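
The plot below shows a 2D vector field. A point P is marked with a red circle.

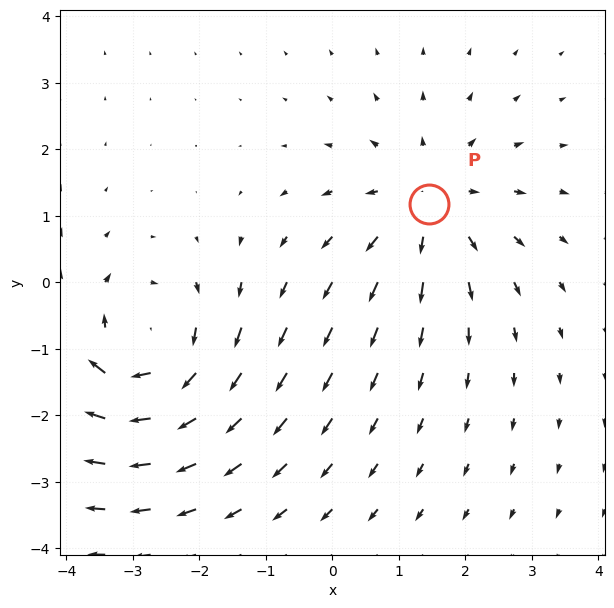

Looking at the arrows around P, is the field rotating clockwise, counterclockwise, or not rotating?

not rotating

Near P at (1.5, 1.2) the arrows show no circulation. The curl there is ≈0.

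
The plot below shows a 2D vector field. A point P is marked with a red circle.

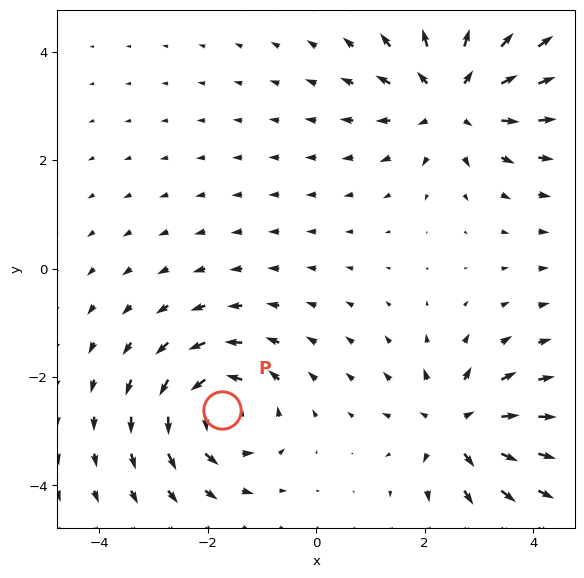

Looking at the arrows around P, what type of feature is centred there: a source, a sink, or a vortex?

At P (-1.7, -2.6) the arrows circulate counterclockwise. Divergence ≈0, curl about +5 — near-zero divergence with nonzero curl is a vortex.

vortex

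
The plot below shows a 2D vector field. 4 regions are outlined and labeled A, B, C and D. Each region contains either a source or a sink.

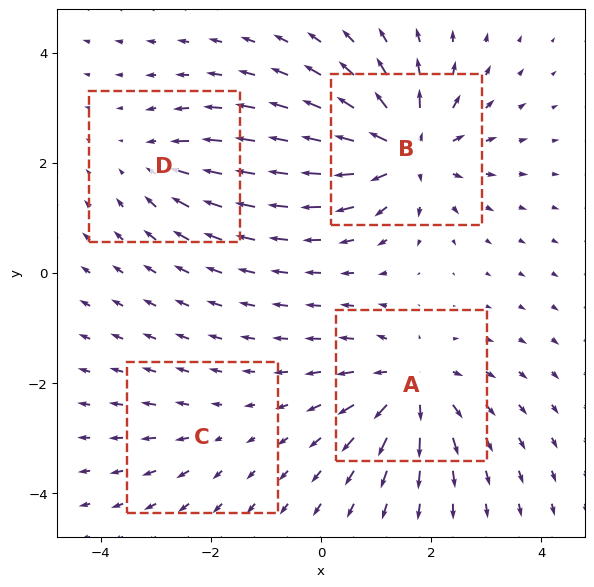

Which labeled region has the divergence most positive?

Divergence at each region's feature centre — A: about +6, B: about +8, C: about +2, D: about -4. Region B is most positive.

B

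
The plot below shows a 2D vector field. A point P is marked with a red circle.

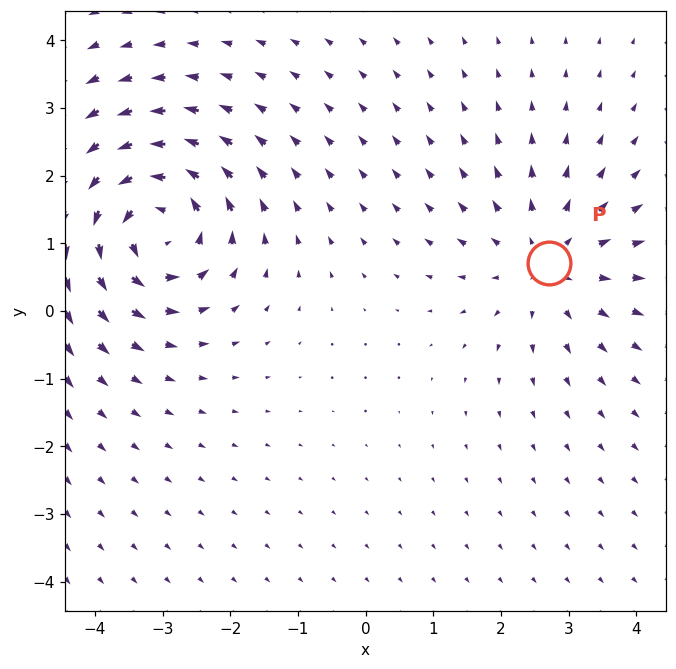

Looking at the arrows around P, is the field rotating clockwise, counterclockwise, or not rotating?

Near P at (2.7, 0.7) the arrows show no circulation. The curl there is ≈0.

not rotating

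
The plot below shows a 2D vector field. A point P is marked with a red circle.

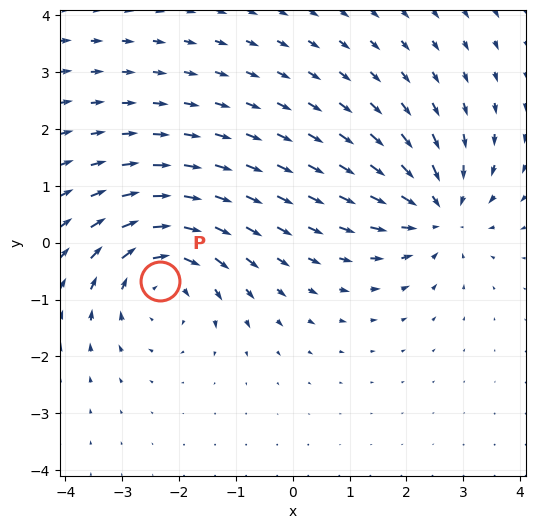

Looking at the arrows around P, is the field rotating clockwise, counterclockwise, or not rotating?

Near P at (-2.3, -0.7) the arrows circulate clockwise. The curl (z-component) there is about -3; negative curl means clockwise rotation.

clockwise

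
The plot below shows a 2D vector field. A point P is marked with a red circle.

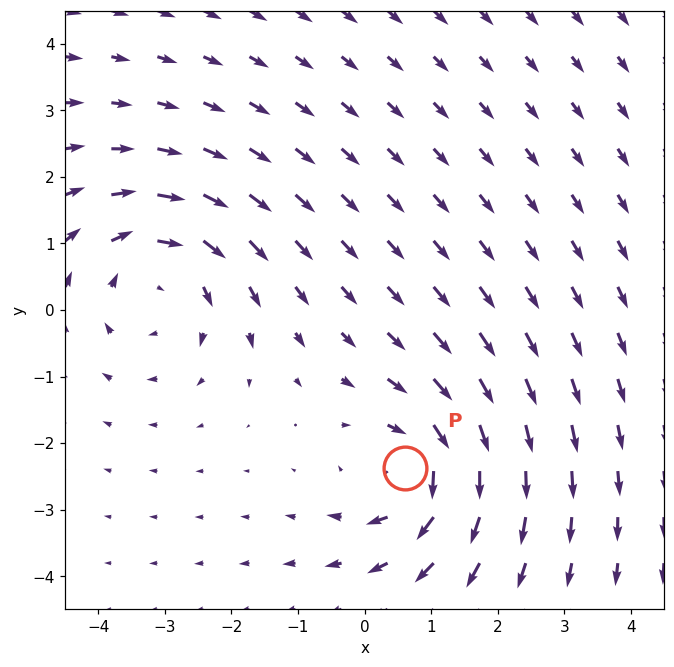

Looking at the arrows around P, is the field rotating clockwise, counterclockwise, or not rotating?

clockwise

Near P at (0.6, -2.4) the arrows circulate clockwise. The curl (z-component) there is about -4; negative curl means clockwise rotation.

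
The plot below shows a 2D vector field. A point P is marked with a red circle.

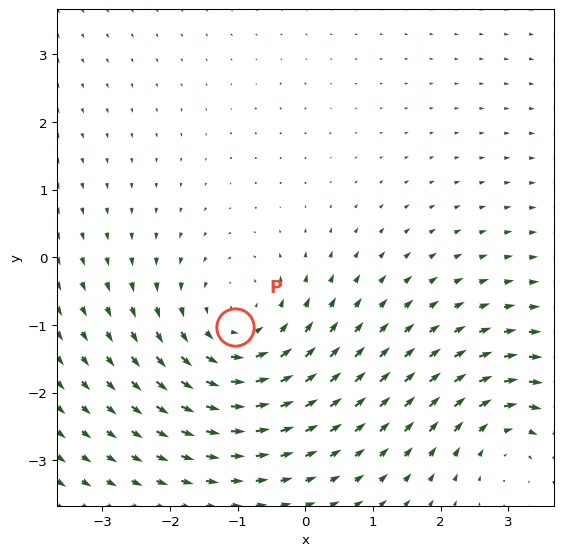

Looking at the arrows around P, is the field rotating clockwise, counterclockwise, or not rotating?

counterclockwise

Near P at (-1.0, -1.0) the arrows circulate counterclockwise. The curl (z-component) there is about +3; positive curl means counterclockwise rotation.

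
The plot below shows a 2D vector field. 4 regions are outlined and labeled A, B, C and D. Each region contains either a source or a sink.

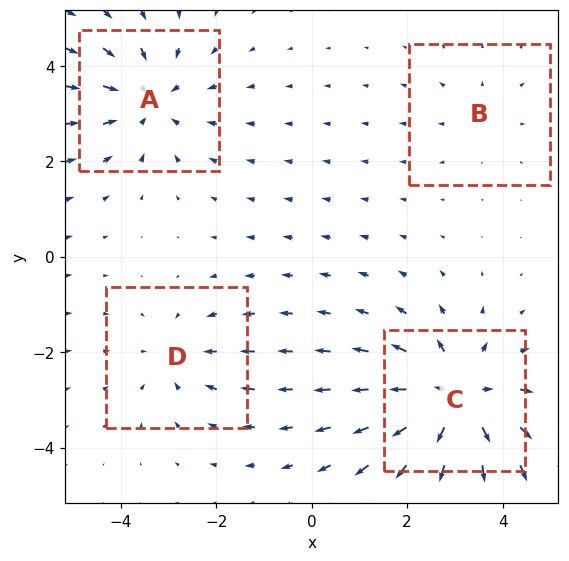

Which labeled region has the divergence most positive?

C

Divergence at each region's feature centre — A: about -4, B: about +2, C: about +6, D: about -3. Region C is most positive.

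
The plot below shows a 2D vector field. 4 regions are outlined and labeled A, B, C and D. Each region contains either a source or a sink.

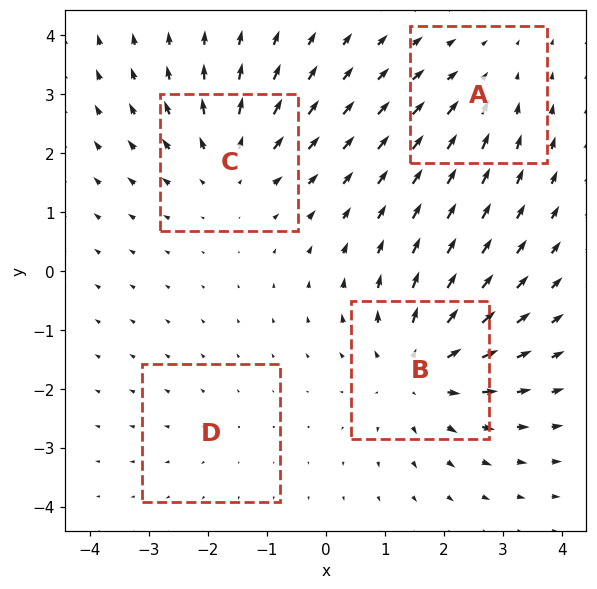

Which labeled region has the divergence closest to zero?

D

Divergence at each region's feature centre — A: about -3, B: about +6, C: about +4, D: about +2. Region D is closest to zero.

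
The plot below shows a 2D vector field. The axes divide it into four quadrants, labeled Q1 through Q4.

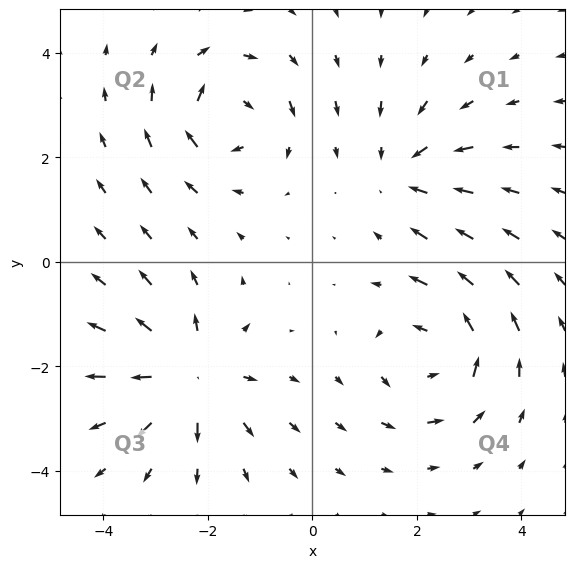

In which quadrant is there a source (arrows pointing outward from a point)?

The source sits at approximately (-2.4, -2.2), which lies in quadrant Q3. The divergence there is about +5, positive as expected for a source.

Q3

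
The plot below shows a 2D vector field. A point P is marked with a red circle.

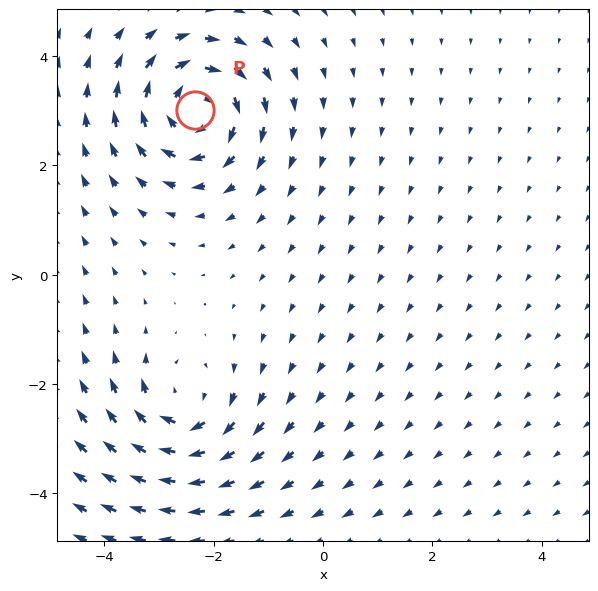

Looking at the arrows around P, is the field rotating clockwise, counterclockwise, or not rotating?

clockwise

Near P at (-2.3, 3.0) the arrows circulate clockwise. The curl (z-component) there is about -5; negative curl means clockwise rotation.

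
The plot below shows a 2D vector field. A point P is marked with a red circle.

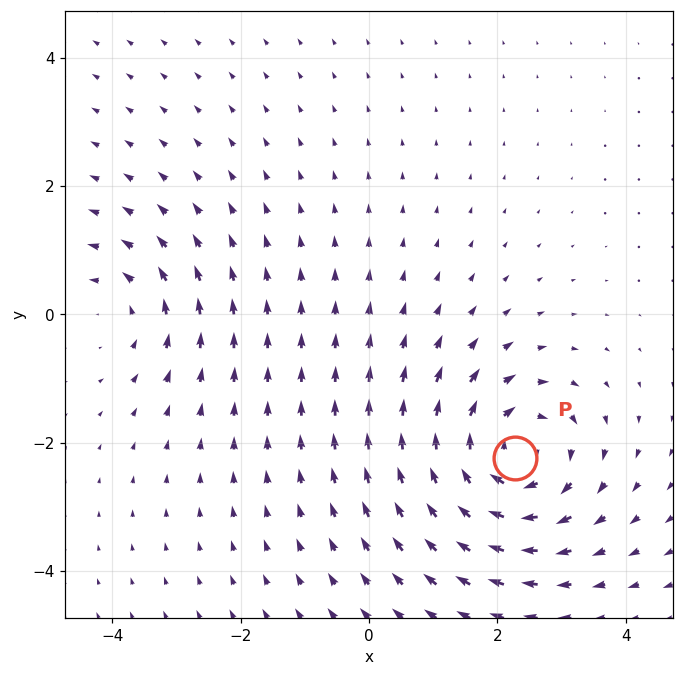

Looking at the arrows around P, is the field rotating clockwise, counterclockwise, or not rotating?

clockwise

Near P at (2.3, -2.2) the arrows circulate clockwise. The curl (z-component) there is about -5; negative curl means clockwise rotation.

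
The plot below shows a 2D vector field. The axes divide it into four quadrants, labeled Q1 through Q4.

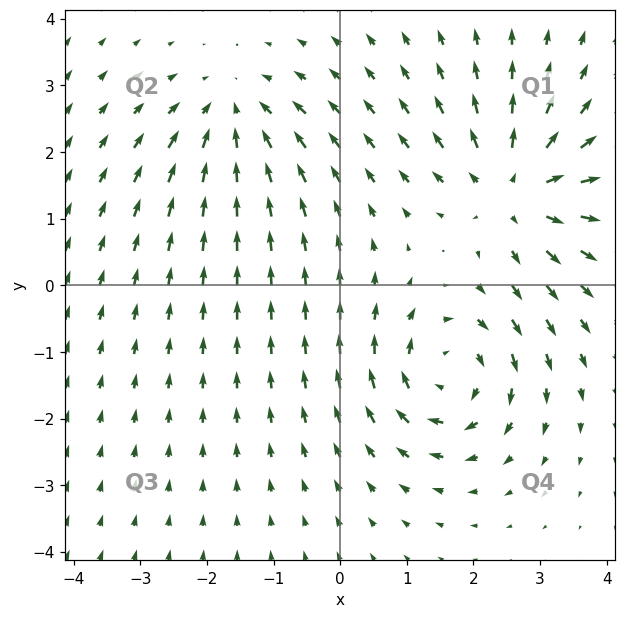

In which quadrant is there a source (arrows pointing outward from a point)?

Q1

The source sits at approximately (2.6, 1.4), which lies in quadrant Q1. The divergence there is about +5, positive as expected for a source.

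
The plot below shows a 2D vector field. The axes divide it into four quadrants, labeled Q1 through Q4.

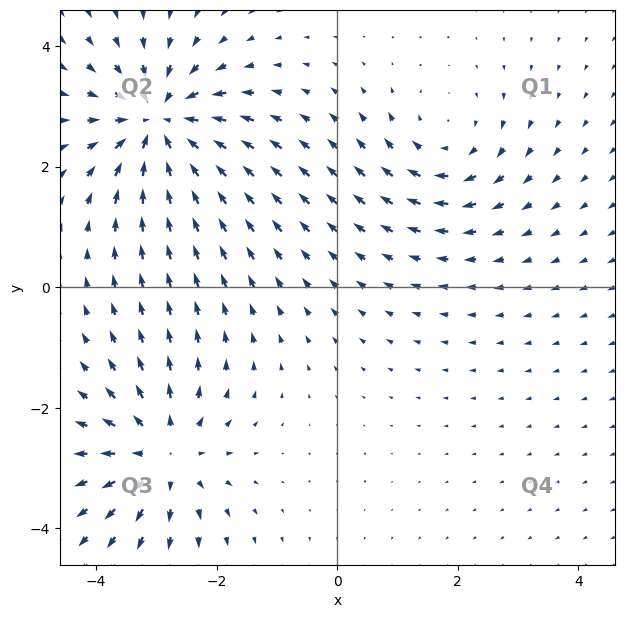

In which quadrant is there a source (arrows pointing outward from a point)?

Q3

The source sits at approximately (-2.9, -2.8), which lies in quadrant Q3. The divergence there is about +4, positive as expected for a source.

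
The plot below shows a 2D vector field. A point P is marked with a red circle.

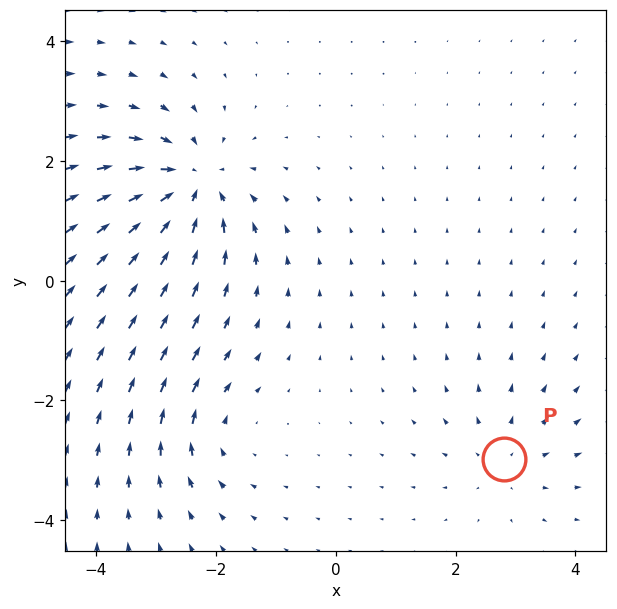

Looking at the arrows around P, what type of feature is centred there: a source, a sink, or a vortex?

source

At P (2.8, -3.0) the arrows spread outward. Divergence about +3, curl ≈0 — positive divergence with near-zero curl is a source.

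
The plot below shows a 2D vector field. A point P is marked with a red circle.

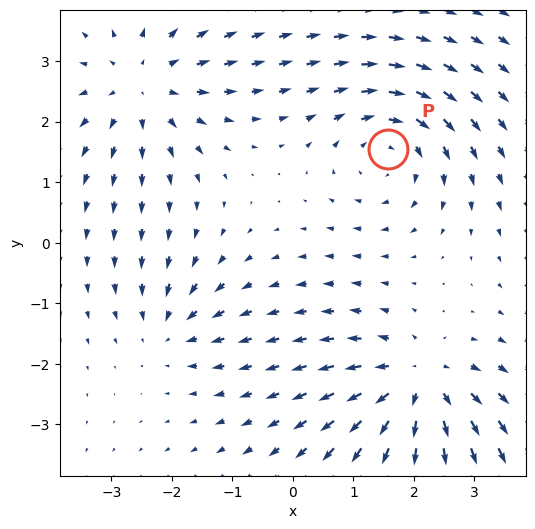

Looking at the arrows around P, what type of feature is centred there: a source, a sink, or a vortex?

At P (1.6, 1.5) the arrows circulate clockwise. Divergence ≈0, curl about -5 — near-zero divergence with nonzero curl is a vortex.

vortex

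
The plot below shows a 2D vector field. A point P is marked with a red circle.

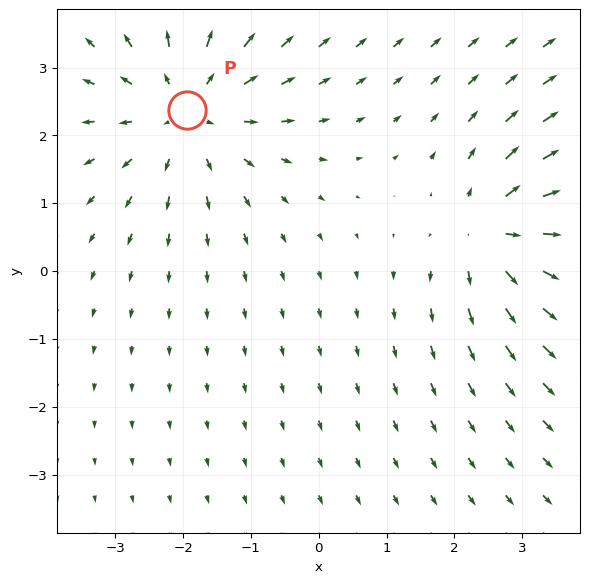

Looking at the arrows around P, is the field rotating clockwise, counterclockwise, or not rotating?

Near P at (-1.9, 2.4) the arrows show no circulation. The curl there is ≈0.

not rotating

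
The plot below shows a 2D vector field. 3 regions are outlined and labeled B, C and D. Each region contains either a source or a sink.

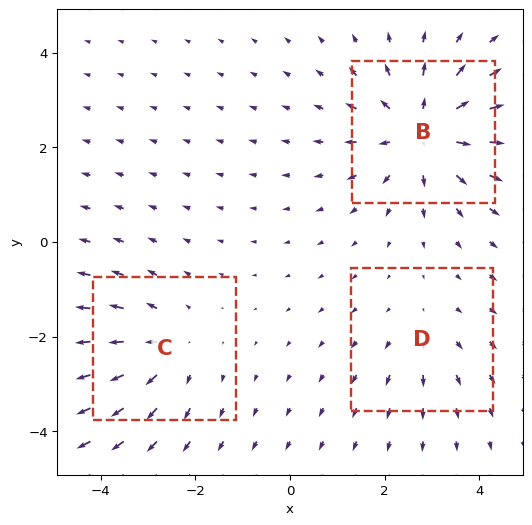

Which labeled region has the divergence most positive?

Divergence at each region's feature centre — B: about +4, C: about +3, D: about +2. Region B is most positive.

B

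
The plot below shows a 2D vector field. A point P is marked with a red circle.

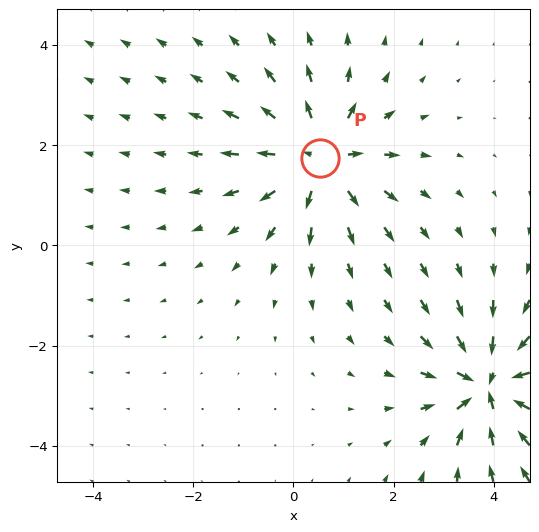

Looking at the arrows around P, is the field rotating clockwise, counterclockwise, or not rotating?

not rotating

Near P at (0.5, 1.7) the arrows show no circulation. The curl there is ≈0.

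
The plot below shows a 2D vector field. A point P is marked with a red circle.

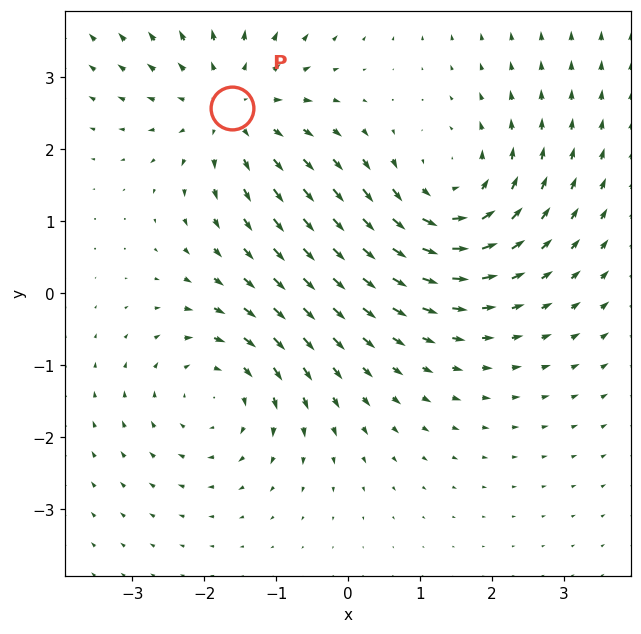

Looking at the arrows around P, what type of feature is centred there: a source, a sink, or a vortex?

source

At P (-1.6, 2.6) the arrows spread outward. Divergence about +3, curl ≈0 — positive divergence with near-zero curl is a source.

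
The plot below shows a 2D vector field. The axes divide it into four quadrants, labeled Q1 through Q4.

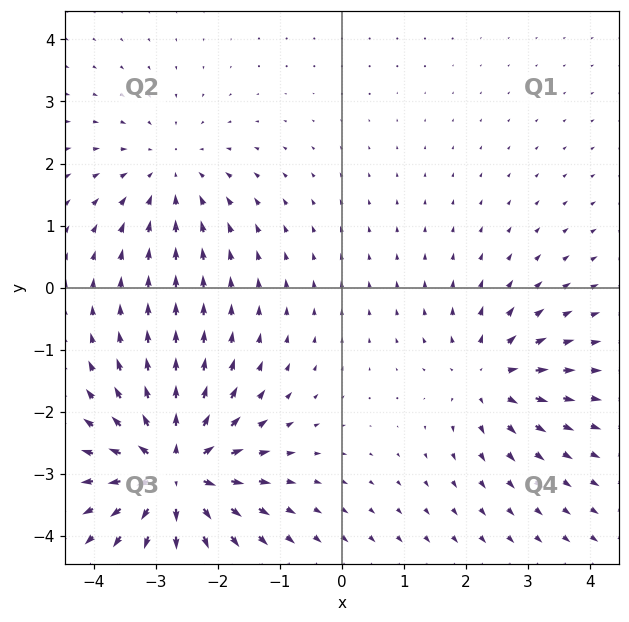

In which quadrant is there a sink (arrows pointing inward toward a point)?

Q2

The sink sits at approximately (-2.8, 1.8), which lies in quadrant Q2. The divergence there is about -3, negative as expected for a sink.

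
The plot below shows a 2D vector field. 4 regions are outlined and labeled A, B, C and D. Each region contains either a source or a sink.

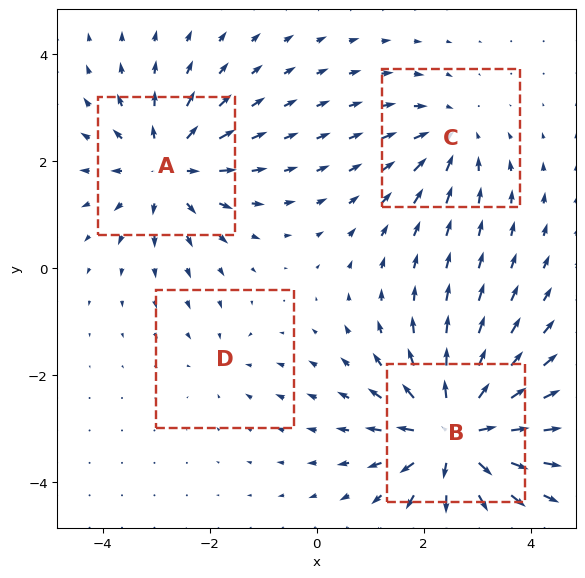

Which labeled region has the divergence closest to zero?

D

Divergence at each region's feature centre — A: about +5, B: about +8, C: about -4, D: about -2. Region D is closest to zero.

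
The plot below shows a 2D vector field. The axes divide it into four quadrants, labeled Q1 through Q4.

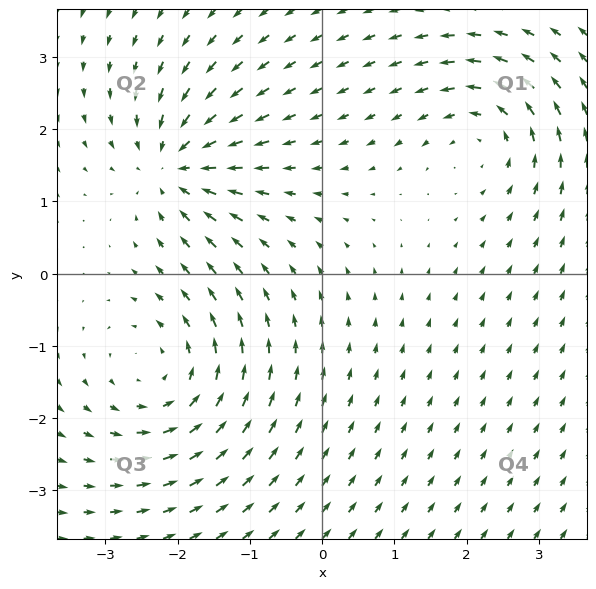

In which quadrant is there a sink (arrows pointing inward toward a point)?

Q2

The sink sits at approximately (-2.0, 1.5), which lies in quadrant Q2. The divergence there is about -6, negative as expected for a sink.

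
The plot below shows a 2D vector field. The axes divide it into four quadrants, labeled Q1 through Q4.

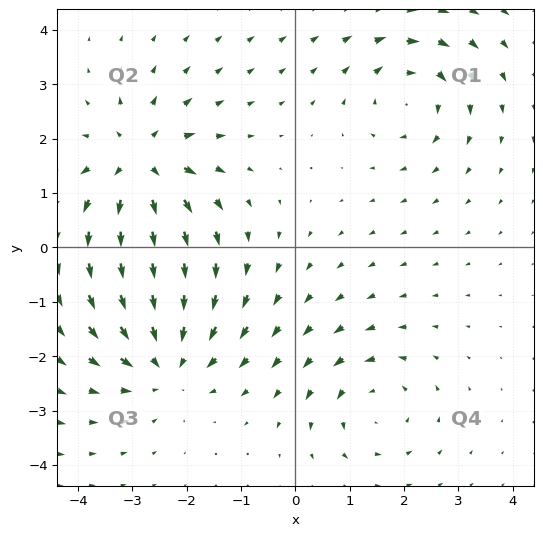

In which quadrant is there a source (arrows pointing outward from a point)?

Q2

The source sits at approximately (-2.8, 1.6), which lies in quadrant Q2. The divergence there is about +5, positive as expected for a source.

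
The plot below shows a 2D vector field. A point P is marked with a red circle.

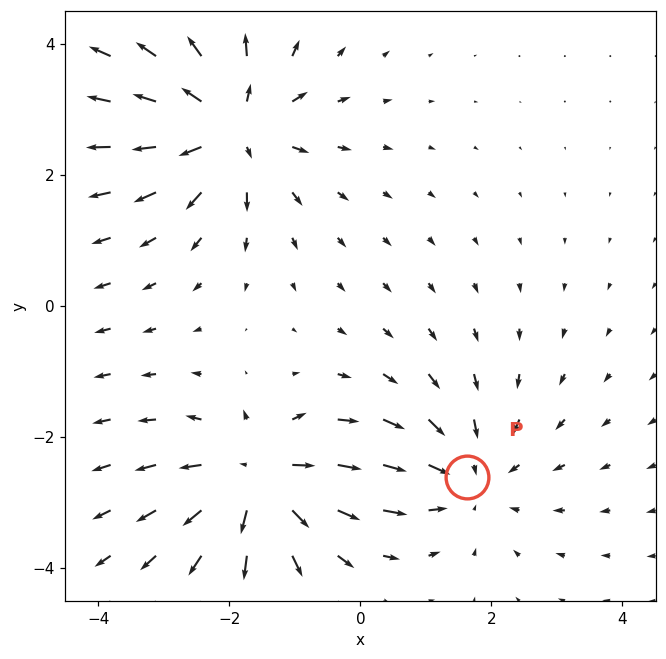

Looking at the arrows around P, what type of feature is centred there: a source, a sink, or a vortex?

sink

At P (1.6, -2.6) the arrows converge inward. Divergence about -3, curl ≈0 — negative divergence with near-zero curl is a sink.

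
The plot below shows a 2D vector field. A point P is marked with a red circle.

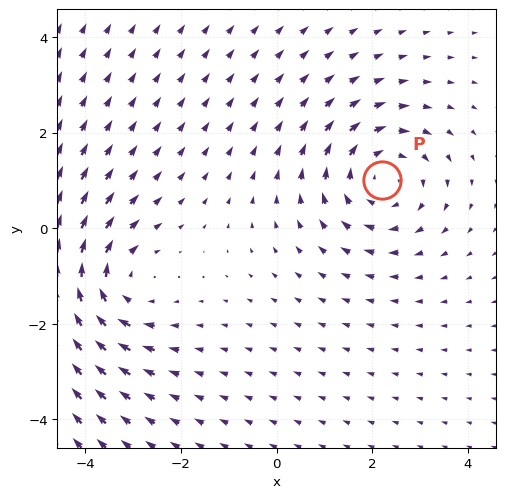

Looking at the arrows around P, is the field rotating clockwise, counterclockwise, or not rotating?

Near P at (2.2, 1.0) the arrows circulate clockwise. The curl (z-component) there is about -4; negative curl means clockwise rotation.

clockwise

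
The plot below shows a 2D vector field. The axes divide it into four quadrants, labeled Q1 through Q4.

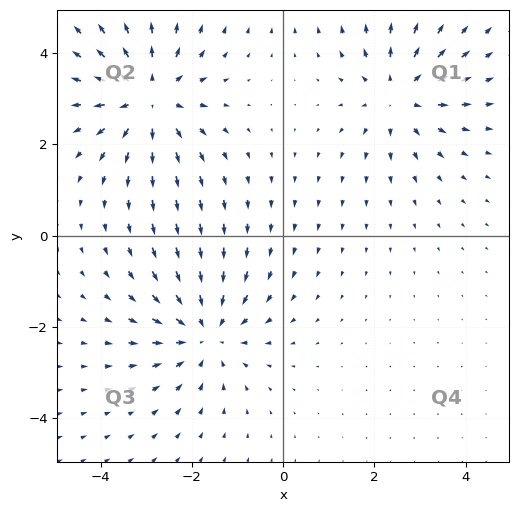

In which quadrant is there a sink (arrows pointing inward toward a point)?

Q3

The sink sits at approximately (-1.7, -2.1), which lies in quadrant Q3. The divergence there is about -4, negative as expected for a sink.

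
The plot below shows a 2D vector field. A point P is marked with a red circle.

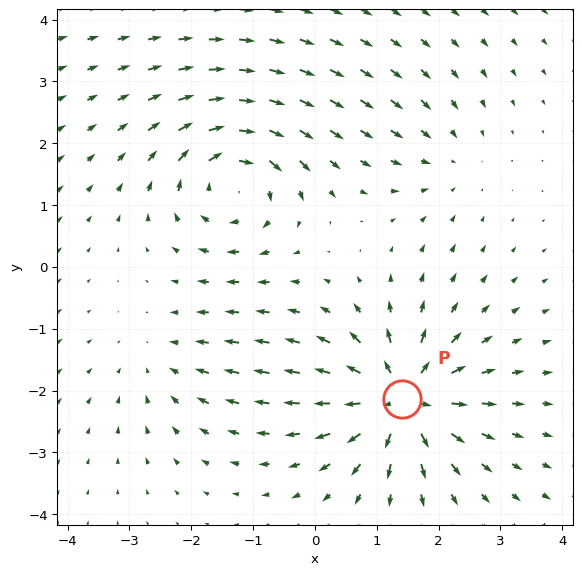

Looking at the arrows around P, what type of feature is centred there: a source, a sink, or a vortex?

At P (1.4, -2.1) the arrows spread outward. Divergence about +7, curl ≈0 — positive divergence with near-zero curl is a source.

source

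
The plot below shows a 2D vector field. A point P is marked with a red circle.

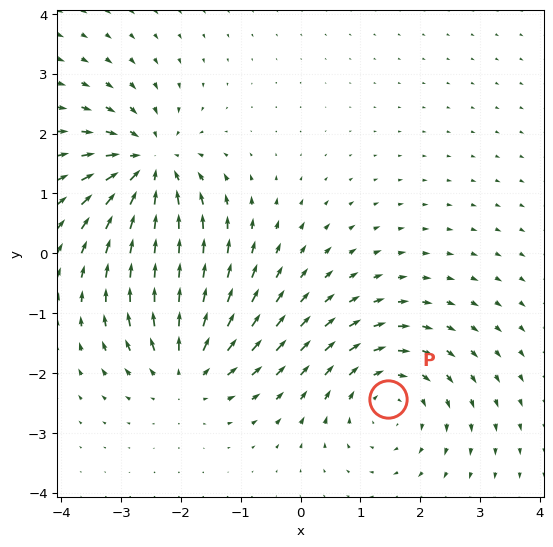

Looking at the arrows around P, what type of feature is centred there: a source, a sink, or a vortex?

vortex

At P (1.5, -2.4) the arrows circulate clockwise. Divergence ≈0, curl about -3 — near-zero divergence with nonzero curl is a vortex.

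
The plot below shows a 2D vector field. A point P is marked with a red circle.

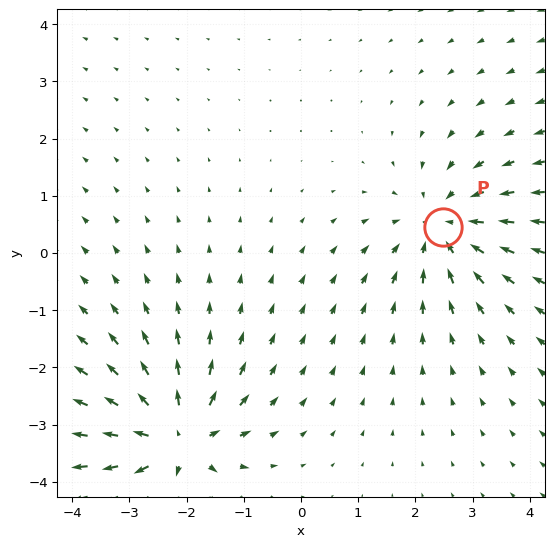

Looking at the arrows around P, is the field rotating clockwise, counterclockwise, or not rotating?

Near P at (2.5, 0.4) the arrows show no circulation. The curl there is ≈0.

not rotating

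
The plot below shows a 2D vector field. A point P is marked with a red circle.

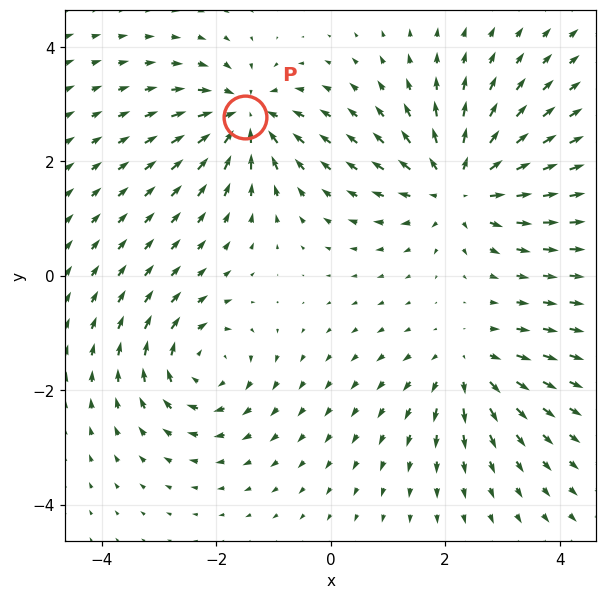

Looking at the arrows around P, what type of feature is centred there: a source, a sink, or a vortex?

sink

At P (-1.5, 2.8) the arrows converge inward. Divergence about -5, curl ≈0 — negative divergence with near-zero curl is a sink.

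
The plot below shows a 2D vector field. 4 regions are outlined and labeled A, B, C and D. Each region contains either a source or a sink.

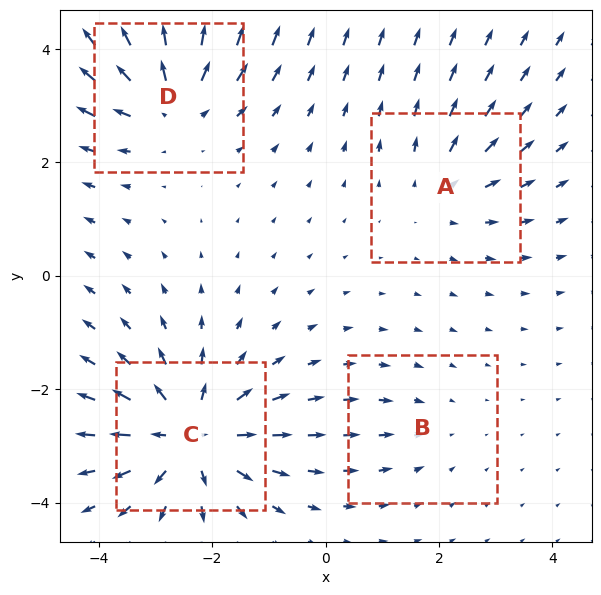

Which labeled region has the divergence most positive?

Divergence at each region's feature centre — A: about +3, B: about -2, C: about +6, D: about +5. Region C is most positive.

C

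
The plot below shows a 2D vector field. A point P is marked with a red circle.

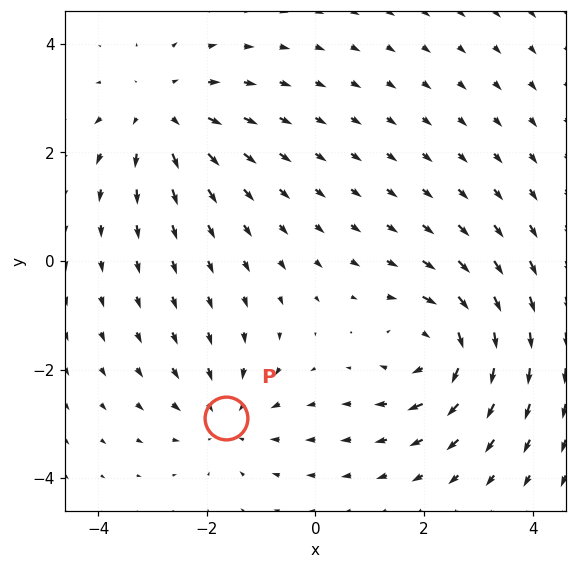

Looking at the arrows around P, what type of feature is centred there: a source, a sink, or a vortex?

sink

At P (-1.7, -2.9) the arrows converge inward. Divergence about -3, curl ≈0 — negative divergence with near-zero curl is a sink.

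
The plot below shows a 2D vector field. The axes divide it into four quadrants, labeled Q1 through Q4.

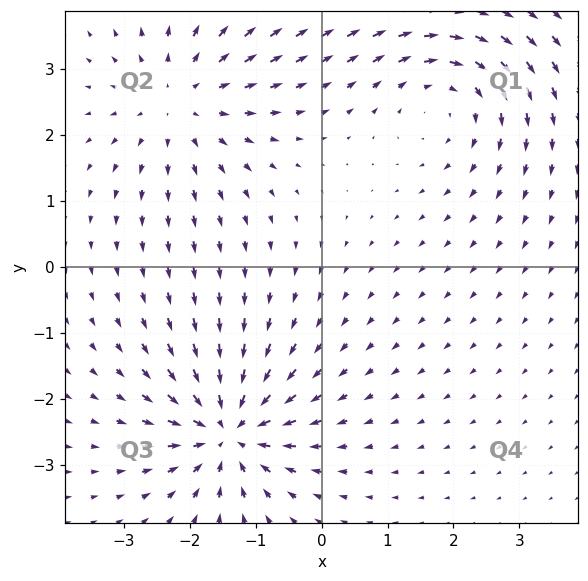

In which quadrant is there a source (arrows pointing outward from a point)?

The source sits at approximately (-2.1, 2.5), which lies in quadrant Q2. The divergence there is about +4, positive as expected for a source.

Q2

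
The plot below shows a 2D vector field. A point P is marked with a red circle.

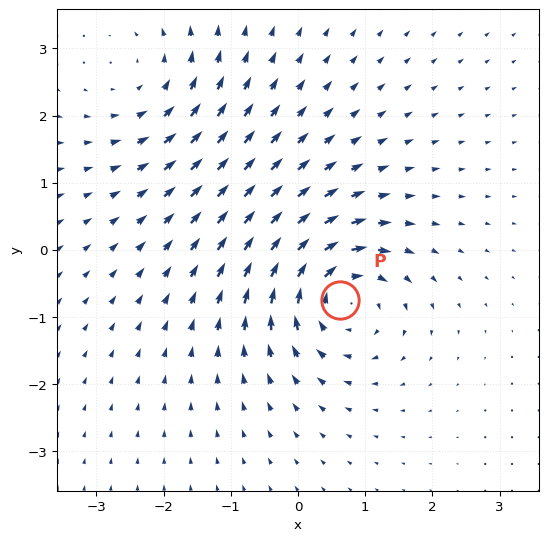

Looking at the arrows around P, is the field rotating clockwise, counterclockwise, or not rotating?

clockwise

Near P at (0.6, -0.7) the arrows circulate clockwise. The curl (z-component) there is about -6; negative curl means clockwise rotation.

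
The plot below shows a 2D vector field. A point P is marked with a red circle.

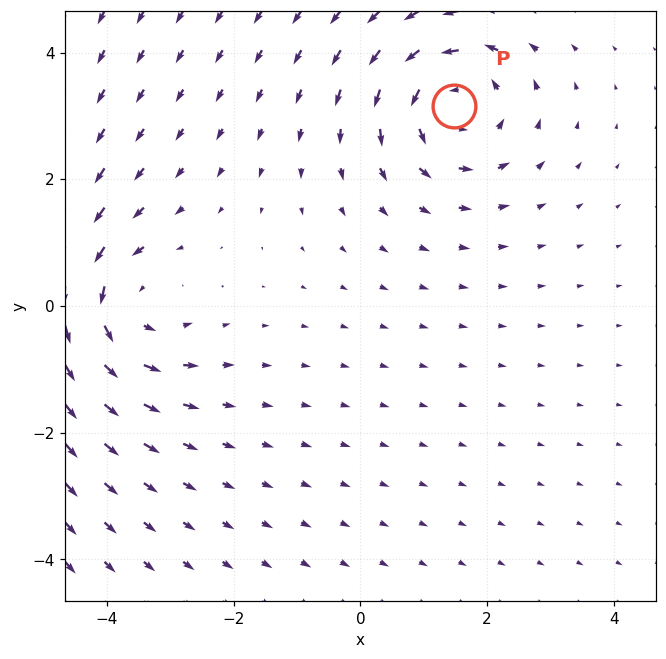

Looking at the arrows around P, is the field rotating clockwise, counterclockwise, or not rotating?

counterclockwise

Near P at (1.5, 3.2) the arrows circulate counterclockwise. The curl (z-component) there is about +4; positive curl means counterclockwise rotation.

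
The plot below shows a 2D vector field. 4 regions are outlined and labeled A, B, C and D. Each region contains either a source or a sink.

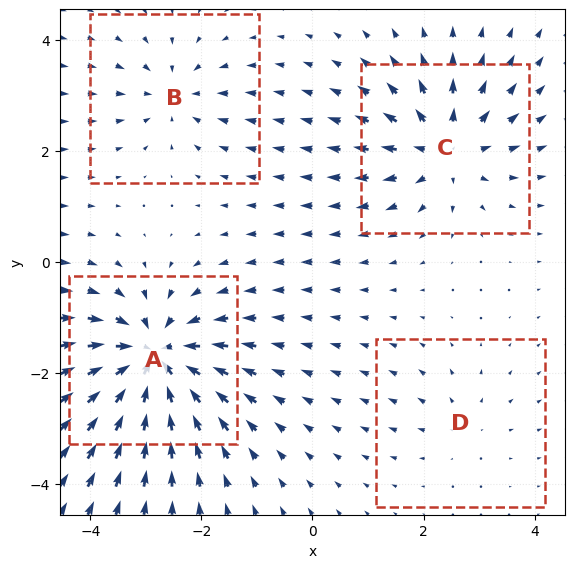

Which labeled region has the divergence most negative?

A

Divergence at each region's feature centre — A: about -8, B: about -4, C: about +6, D: about +2. Region A is most negative.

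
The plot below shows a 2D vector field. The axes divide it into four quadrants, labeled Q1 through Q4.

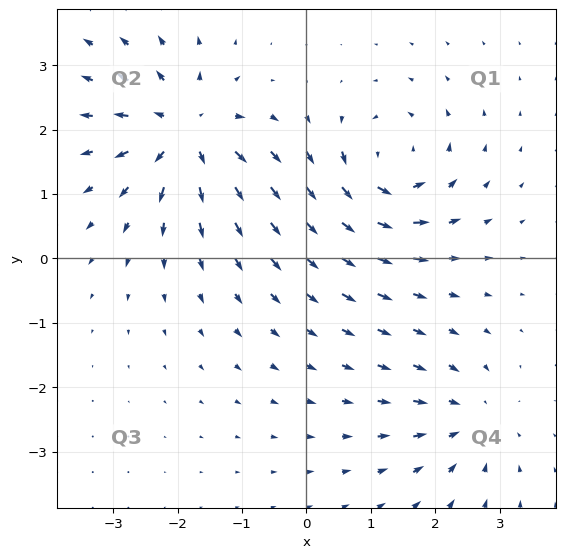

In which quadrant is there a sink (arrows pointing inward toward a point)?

The sink sits at approximately (2.5, -2.5), which lies in quadrant Q4. The divergence there is about -4, negative as expected for a sink.

Q4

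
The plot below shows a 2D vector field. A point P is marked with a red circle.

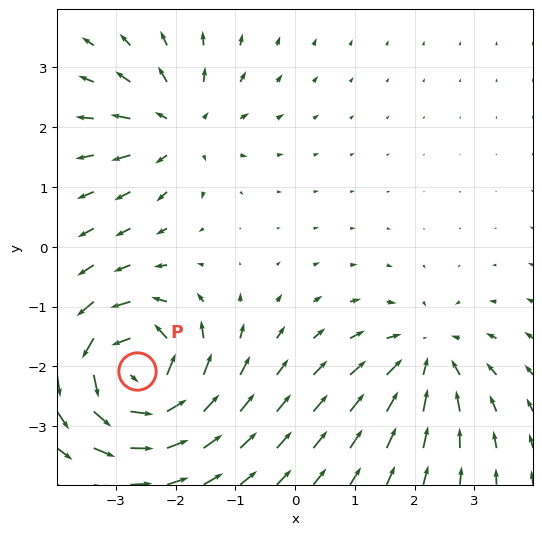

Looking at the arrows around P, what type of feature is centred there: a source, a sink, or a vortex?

vortex

At P (-2.6, -2.1) the arrows circulate counterclockwise. Divergence ≈0, curl about +6 — near-zero divergence with nonzero curl is a vortex.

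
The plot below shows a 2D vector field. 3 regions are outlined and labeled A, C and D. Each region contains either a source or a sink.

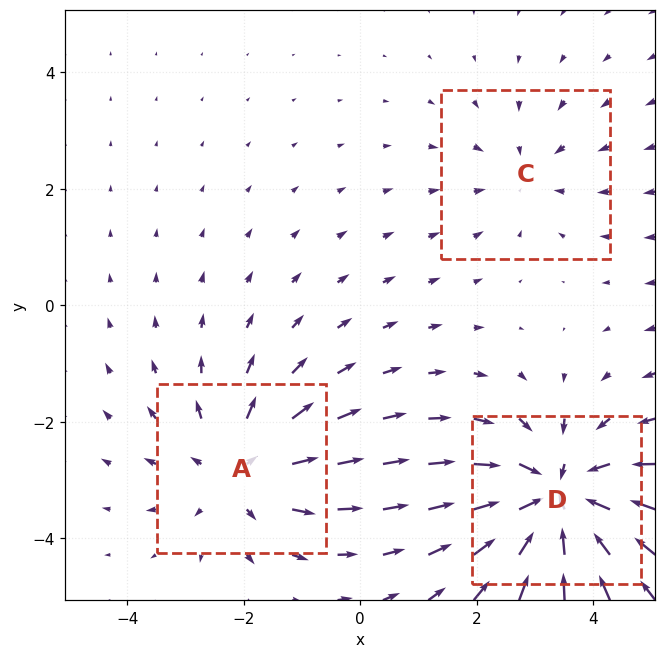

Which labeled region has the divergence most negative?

D

Divergence at each region's feature centre — A: about +3, C: about -2, D: about -4. Region D is most negative.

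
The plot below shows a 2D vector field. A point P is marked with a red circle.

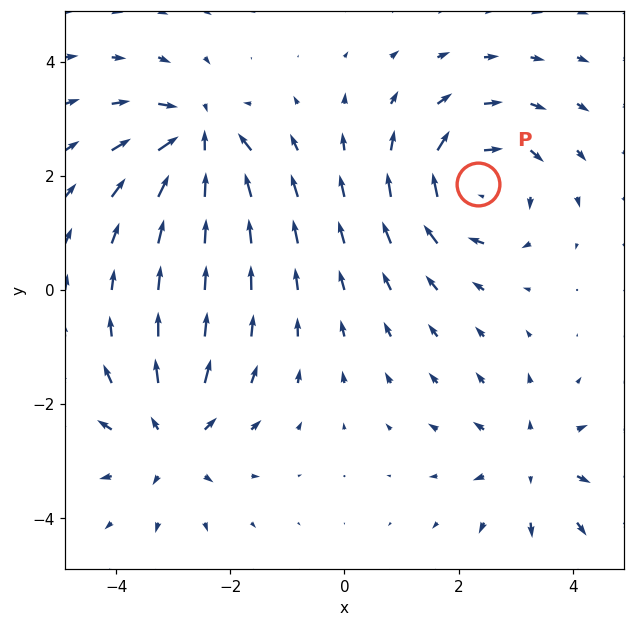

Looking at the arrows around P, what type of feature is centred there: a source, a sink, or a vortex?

At P (2.3, 1.8) the arrows circulate clockwise. Divergence ≈0, curl about -5 — near-zero divergence with nonzero curl is a vortex.

vortex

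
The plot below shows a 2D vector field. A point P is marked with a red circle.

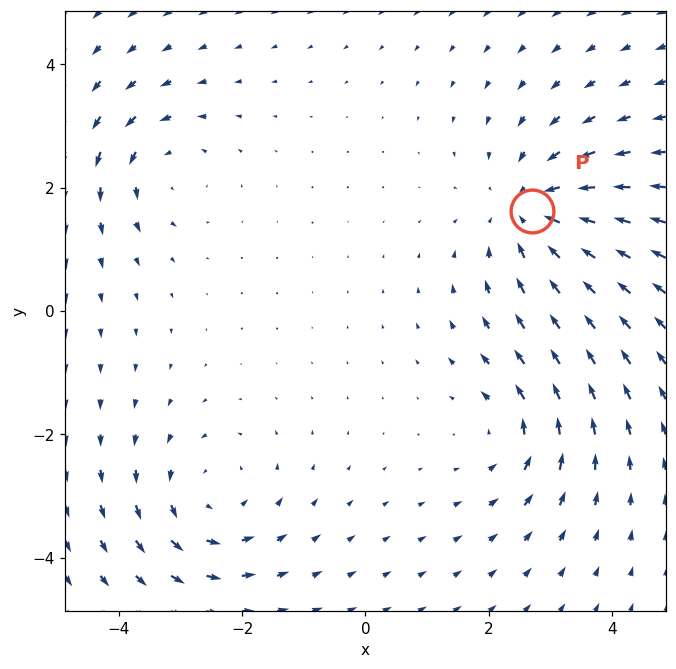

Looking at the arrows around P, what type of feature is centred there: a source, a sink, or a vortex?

At P (2.7, 1.6) the arrows converge inward. Divergence about -4, curl ≈0 — negative divergence with near-zero curl is a sink.

sink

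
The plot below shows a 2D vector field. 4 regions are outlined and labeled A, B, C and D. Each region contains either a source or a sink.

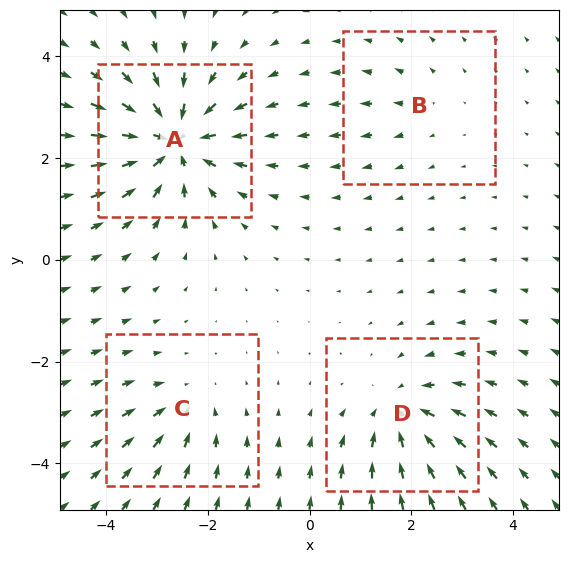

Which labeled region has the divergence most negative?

Divergence at each region's feature centre — A: about -8, B: about +2, C: about -4, D: about -5. Region A is most negative.

A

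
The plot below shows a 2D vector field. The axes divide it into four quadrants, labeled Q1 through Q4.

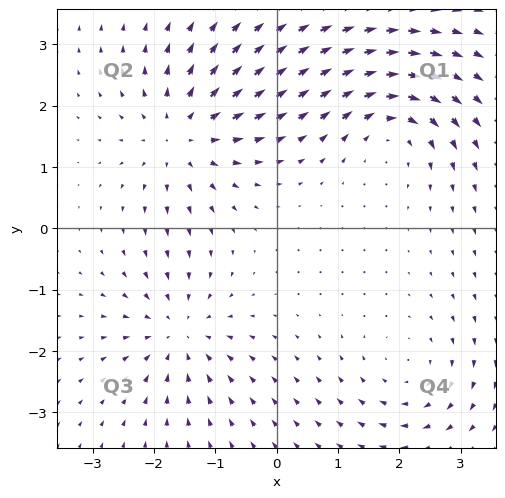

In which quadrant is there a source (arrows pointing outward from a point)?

Q2

The source sits at approximately (-1.5, 1.5), which lies in quadrant Q2. The divergence there is about +5, positive as expected for a source.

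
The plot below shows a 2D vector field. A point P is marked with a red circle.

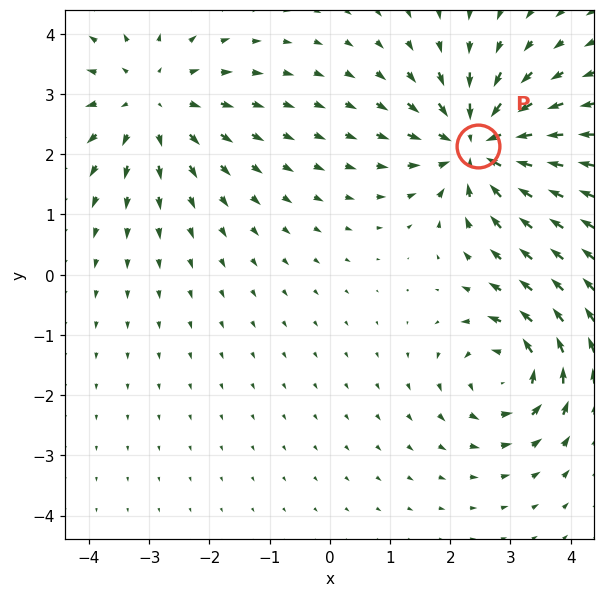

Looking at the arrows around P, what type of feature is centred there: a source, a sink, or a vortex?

At P (2.5, 2.1) the arrows converge inward. Divergence about -6, curl ≈0 — negative divergence with near-zero curl is a sink.

sink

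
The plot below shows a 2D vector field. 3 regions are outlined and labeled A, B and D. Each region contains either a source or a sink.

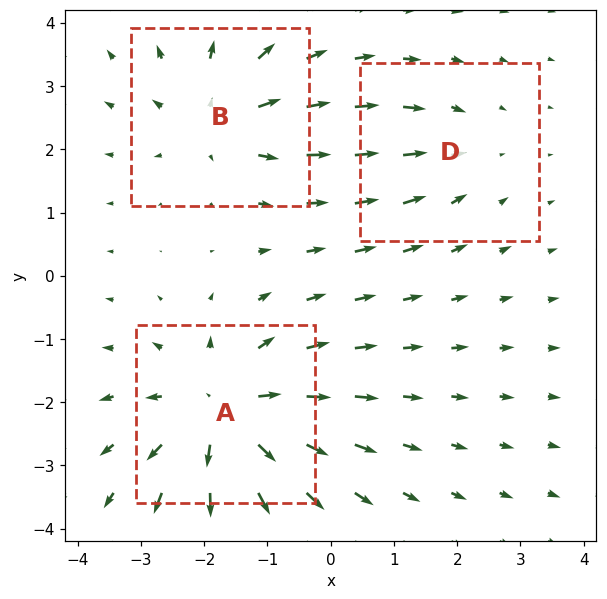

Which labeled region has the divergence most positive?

Divergence at each region's feature centre — A: about +4, B: about +3, D: about -2. Region A is most positive.

A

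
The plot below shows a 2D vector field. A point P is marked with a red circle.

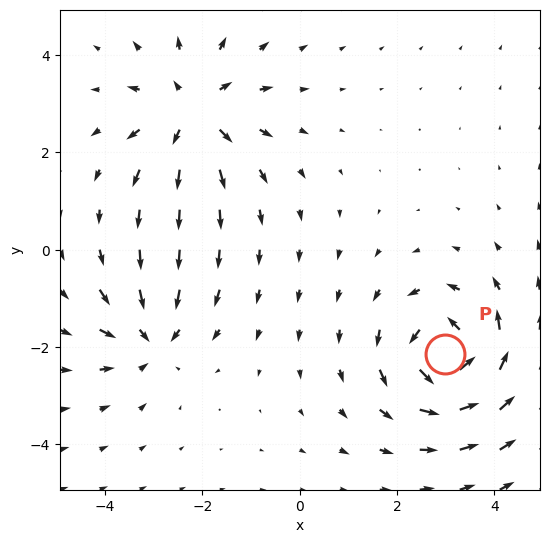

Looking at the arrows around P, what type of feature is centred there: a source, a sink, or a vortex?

At P (3.0, -2.1) the arrows circulate counterclockwise. Divergence ≈0, curl about +6 — near-zero divergence with nonzero curl is a vortex.

vortex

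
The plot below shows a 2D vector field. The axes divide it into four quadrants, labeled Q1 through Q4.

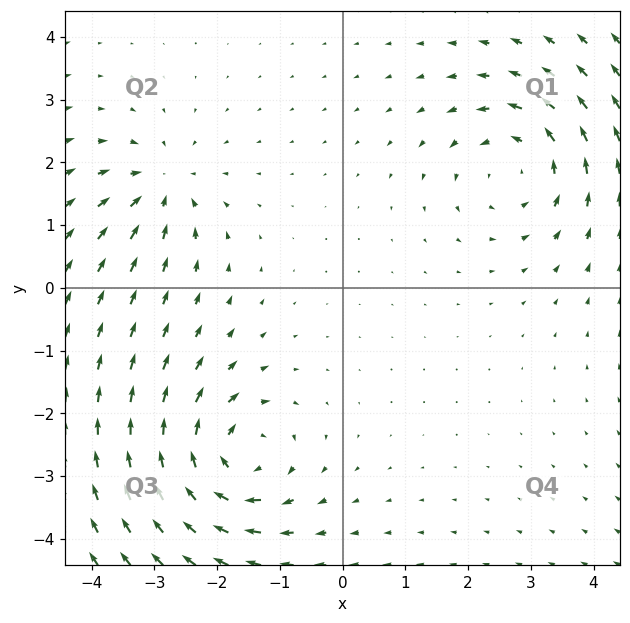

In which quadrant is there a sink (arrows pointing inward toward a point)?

The sink sits at approximately (-2.9, 1.6), which lies in quadrant Q2. The divergence there is about -4, negative as expected for a sink.

Q2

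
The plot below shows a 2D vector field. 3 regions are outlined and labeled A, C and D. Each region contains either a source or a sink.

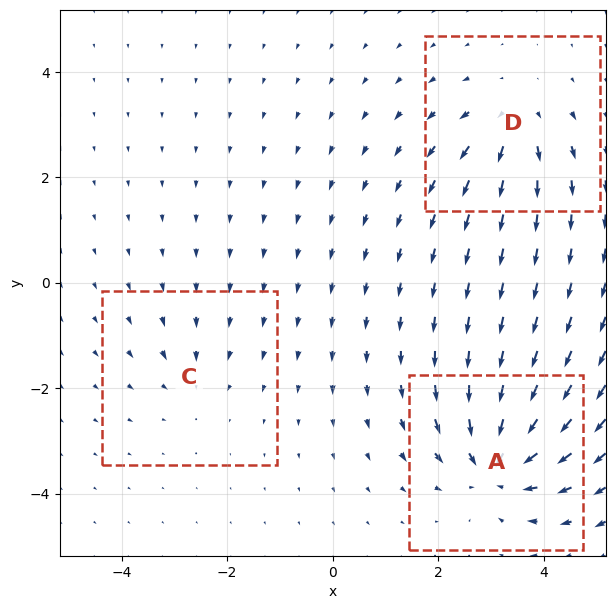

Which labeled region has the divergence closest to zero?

C

Divergence at each region's feature centre — A: about -7, C: about -2, D: about +4. Region C is closest to zero.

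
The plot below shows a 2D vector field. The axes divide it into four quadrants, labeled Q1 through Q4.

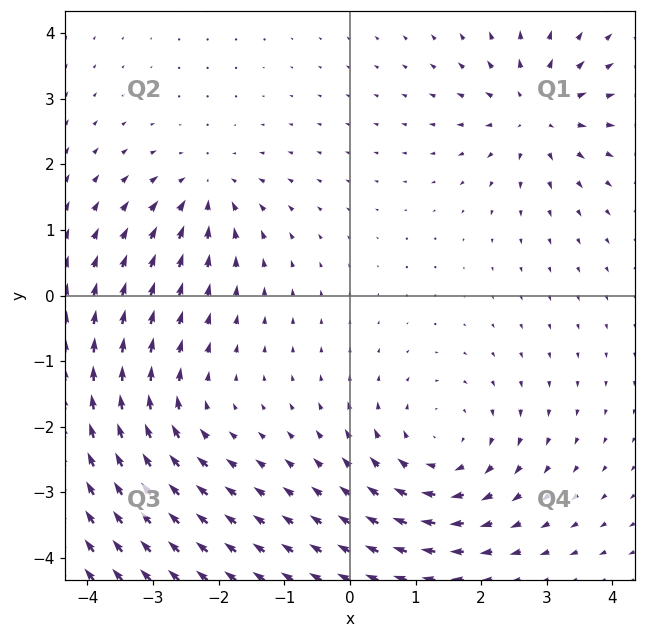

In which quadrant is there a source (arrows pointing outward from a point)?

Q1

The source sits at approximately (2.8, 2.8), which lies in quadrant Q1. The divergence there is about +5, positive as expected for a source.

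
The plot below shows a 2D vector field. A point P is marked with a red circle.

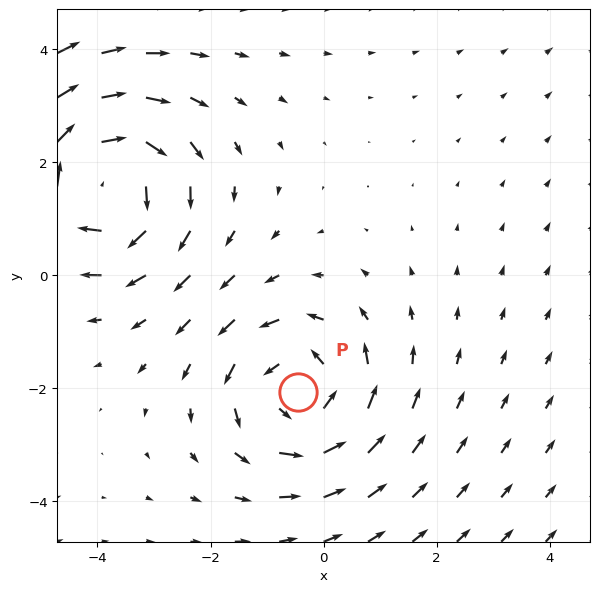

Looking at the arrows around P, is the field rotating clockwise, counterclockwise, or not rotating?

Near P at (-0.5, -2.1) the arrows circulate counterclockwise. The curl (z-component) there is about +3; positive curl means counterclockwise rotation.

counterclockwise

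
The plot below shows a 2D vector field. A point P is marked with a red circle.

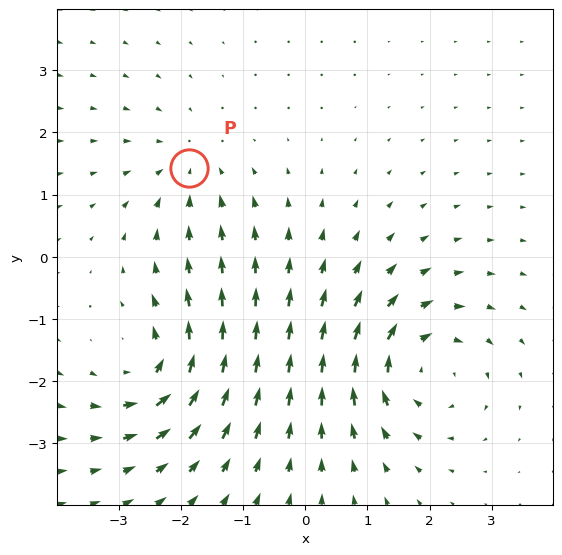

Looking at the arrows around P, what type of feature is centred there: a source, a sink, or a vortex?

sink

At P (-1.9, 1.4) the arrows converge inward. Divergence about -3, curl ≈0 — negative divergence with near-zero curl is a sink.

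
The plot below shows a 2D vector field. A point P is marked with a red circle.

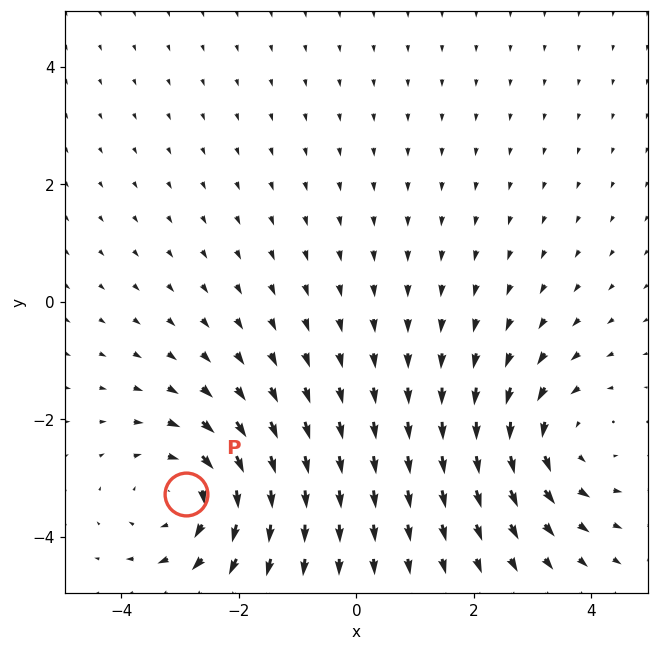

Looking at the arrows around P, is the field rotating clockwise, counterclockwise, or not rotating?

Near P at (-2.9, -3.3) the arrows circulate clockwise. The curl (z-component) there is about -4; negative curl means clockwise rotation.

clockwise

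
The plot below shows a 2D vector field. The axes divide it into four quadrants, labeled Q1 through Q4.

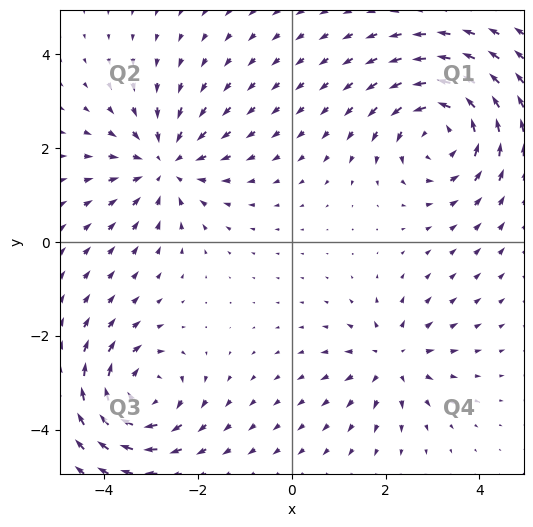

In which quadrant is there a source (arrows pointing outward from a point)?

Q4

The source sits at approximately (2.1, -2.5), which lies in quadrant Q4. The divergence there is about +3, positive as expected for a source.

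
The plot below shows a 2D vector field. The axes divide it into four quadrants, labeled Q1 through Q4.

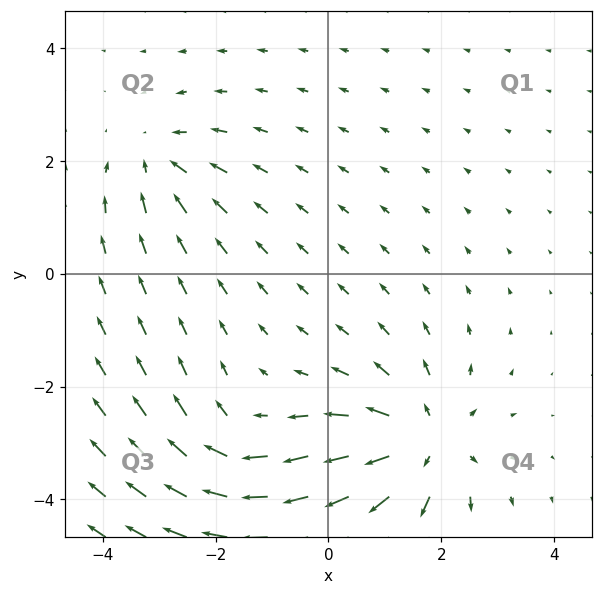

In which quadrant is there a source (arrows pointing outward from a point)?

Q4

The source sits at approximately (1.7, -3.0), which lies in quadrant Q4. The divergence there is about +5, positive as expected for a source.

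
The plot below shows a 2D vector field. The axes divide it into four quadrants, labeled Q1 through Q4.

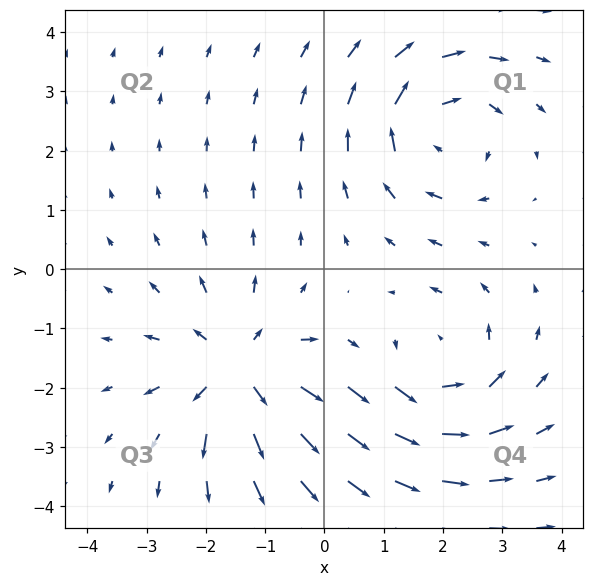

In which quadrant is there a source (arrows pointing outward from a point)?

The source sits at approximately (-1.4, -1.7), which lies in quadrant Q3. The divergence there is about +4, positive as expected for a source.

Q3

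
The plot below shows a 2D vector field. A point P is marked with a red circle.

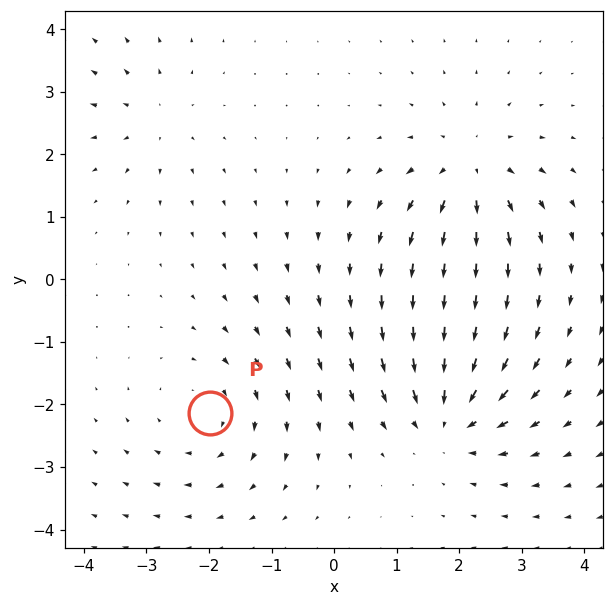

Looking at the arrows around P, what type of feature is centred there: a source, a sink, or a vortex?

vortex

At P (-2.0, -2.1) the arrows circulate clockwise. Divergence ≈0, curl about -4 — near-zero divergence with nonzero curl is a vortex.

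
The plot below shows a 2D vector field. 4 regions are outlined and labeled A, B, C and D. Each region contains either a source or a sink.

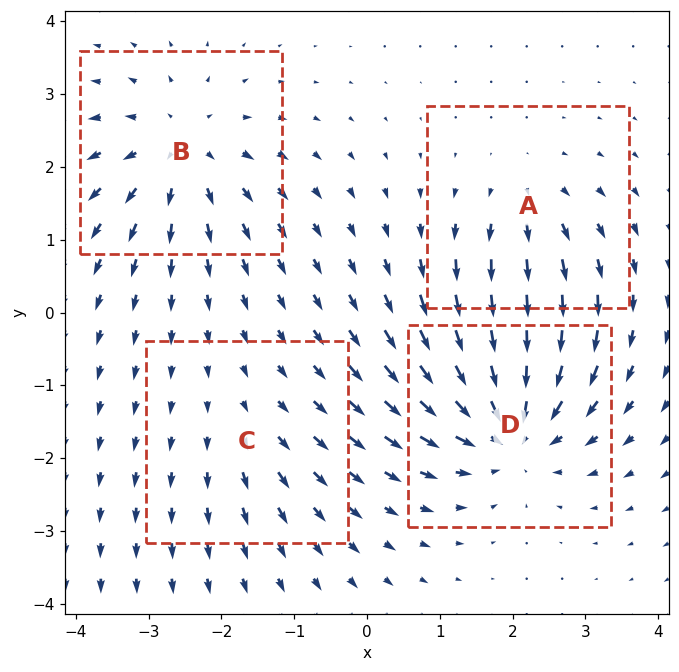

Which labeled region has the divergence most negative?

Divergence at each region's feature centre — A: about +4, B: about +5, C: about +2, D: about -7. Region D is most negative.

D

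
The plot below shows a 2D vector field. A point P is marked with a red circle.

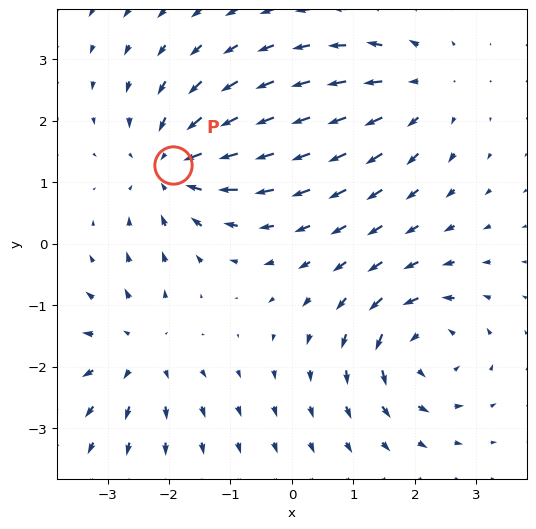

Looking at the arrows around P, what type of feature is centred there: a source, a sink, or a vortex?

sink

At P (-1.9, 1.3) the arrows converge inward. Divergence about -4, curl ≈0 — negative divergence with near-zero curl is a sink.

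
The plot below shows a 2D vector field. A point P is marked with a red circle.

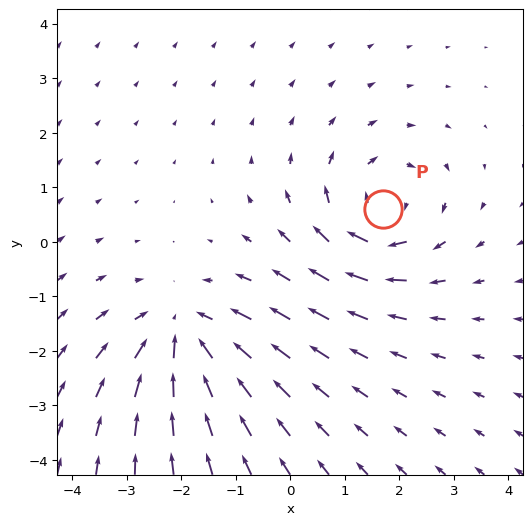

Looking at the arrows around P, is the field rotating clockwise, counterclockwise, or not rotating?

clockwise

Near P at (1.7, 0.6) the arrows circulate clockwise. The curl (z-component) there is about -4; negative curl means clockwise rotation.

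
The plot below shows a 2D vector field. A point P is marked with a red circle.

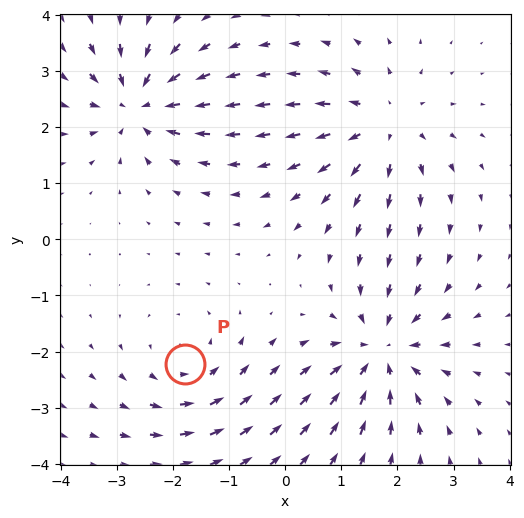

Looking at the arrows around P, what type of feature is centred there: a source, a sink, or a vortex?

At P (-1.8, -2.2) the arrows circulate counterclockwise. Divergence ≈0, curl about +3 — near-zero divergence with nonzero curl is a vortex.

vortex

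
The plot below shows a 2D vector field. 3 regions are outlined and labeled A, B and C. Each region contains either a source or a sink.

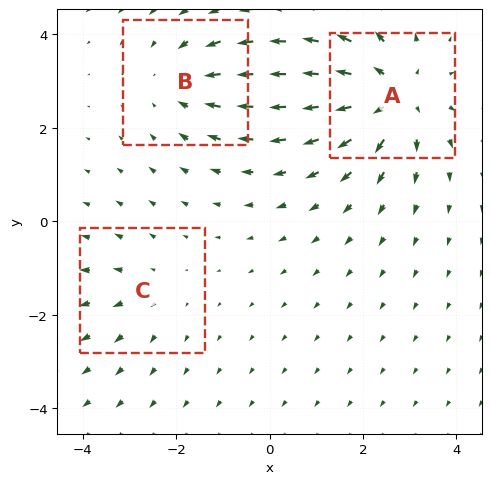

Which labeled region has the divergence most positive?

A

Divergence at each region's feature centre — A: about +4, B: about -3, C: about +2. Region A is most positive.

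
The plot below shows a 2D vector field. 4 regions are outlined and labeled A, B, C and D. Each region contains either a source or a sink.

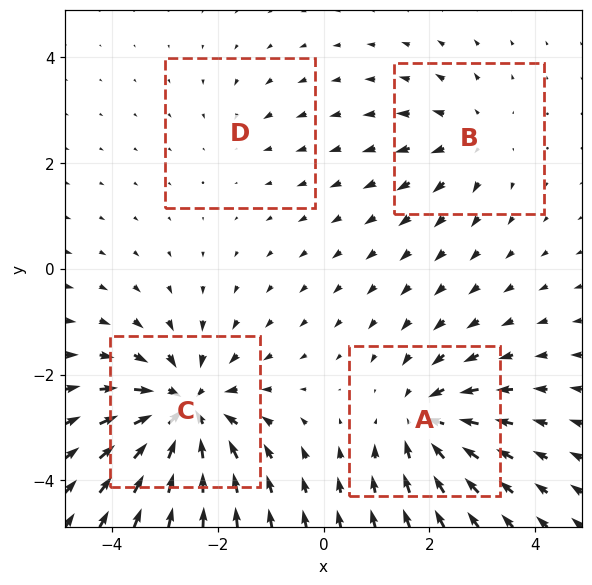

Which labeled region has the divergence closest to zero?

D

Divergence at each region's feature centre — A: about -5, B: about +3, C: about -8, D: about -2. Region D is closest to zero.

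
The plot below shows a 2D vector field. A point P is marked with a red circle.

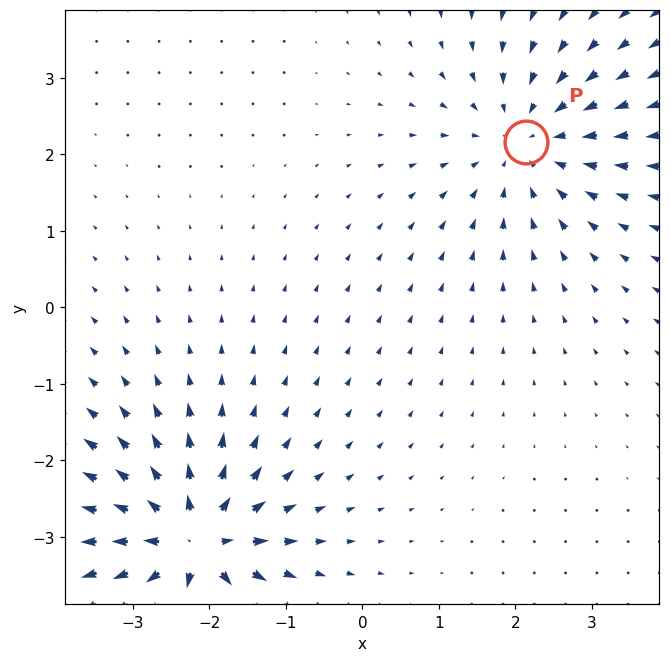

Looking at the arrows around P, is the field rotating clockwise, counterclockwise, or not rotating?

not rotating

Near P at (2.1, 2.2) the arrows show no circulation. The curl there is ≈0.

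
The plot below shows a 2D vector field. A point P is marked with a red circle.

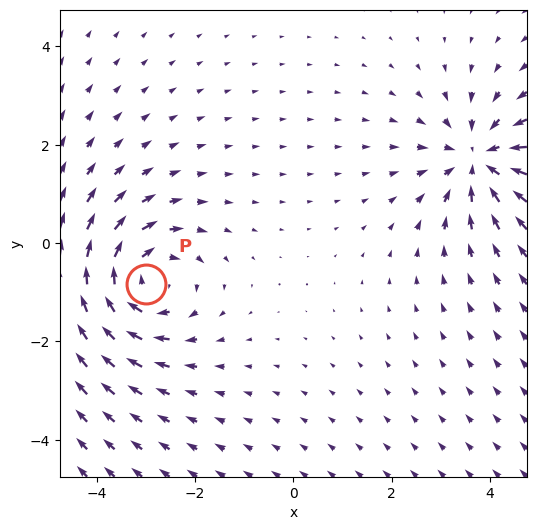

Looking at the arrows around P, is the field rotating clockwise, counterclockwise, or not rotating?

Near P at (-3.0, -0.8) the arrows circulate clockwise. The curl (z-component) there is about -4; negative curl means clockwise rotation.

clockwise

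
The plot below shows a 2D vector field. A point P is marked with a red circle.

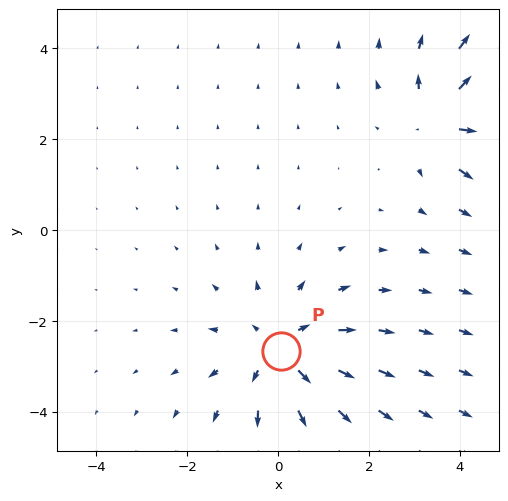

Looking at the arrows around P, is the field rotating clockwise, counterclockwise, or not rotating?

Near P at (0.1, -2.7) the arrows show no circulation. The curl there is ≈0.

not rotating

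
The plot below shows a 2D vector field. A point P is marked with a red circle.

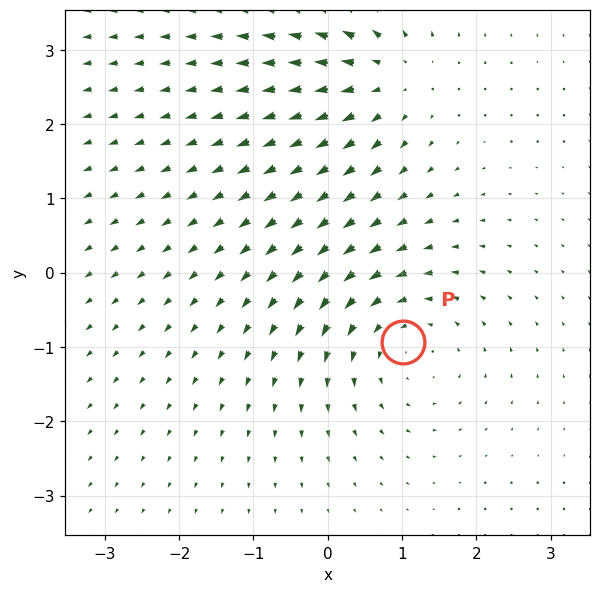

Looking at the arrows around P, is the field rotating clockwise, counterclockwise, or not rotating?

Near P at (1.0, -0.9) the arrows circulate counterclockwise. The curl (z-component) there is about +3; positive curl means counterclockwise rotation.

counterclockwise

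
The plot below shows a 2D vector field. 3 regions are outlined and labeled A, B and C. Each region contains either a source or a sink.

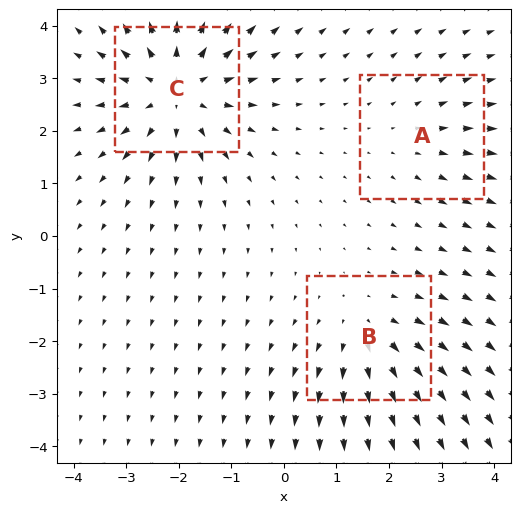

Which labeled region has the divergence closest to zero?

Divergence at each region's feature centre — A: about +2, B: about +3, C: about +4. Region A is closest to zero.

A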